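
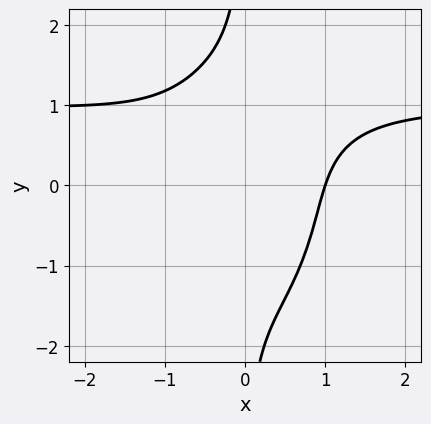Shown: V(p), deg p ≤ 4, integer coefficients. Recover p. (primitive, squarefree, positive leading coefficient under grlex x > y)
First, degree: no degree-3 curve has this shape, so deg p = 4.
Next, reading off the gridlines: the curve avoids every integer y-axis point in the box; it crosses the x-axis at the gridline x = 1.
Finally, fitting integer coefficients to these (and the overall shape) gives p.

2*x^3*y + x*y^3 - 2*x^3 + 2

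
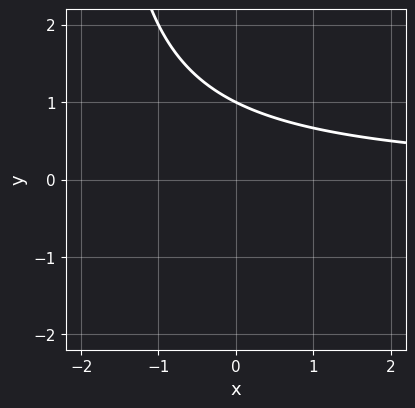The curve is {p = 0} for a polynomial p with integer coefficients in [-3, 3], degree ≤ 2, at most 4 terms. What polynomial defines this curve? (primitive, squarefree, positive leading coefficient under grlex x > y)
x*y + 2*y - 2

First, degree: no degree-1 curve has this shape, so deg p = 2.
Then, from the axis intercepts and sections: it misses every integer gridline on the x-axis; it crosses the y-axis at the gridline y = 1.
Finally, together with the visible shape, these determine p as stated.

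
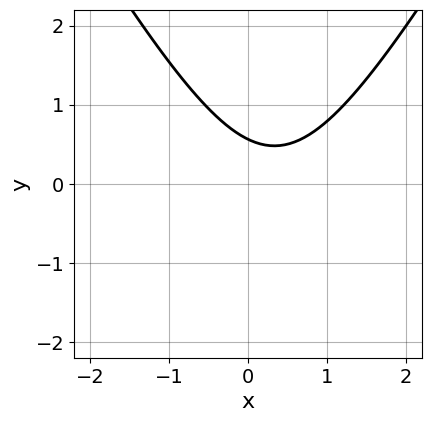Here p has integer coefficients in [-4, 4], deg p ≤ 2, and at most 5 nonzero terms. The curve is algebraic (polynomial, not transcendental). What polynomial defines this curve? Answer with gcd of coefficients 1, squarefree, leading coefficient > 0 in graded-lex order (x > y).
3*x^2 - y^2 - 2*x - 3*y + 2

1. Degree: no degree-1 curve has this shape, so deg p = 2.
2. Against the integer gridlines: the curve avoids every integer x-axis point in the box.
3. Fitting integer coefficients to these (and the overall shape) gives p.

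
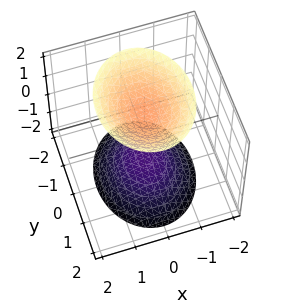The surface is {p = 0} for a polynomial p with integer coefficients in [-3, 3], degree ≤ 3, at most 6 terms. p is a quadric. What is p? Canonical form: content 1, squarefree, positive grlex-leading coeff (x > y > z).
I count 2 distinct pieces. Treating them together as one polynomial.
Degree: two separate bowl-shaped sheets opening away from each other; a quadric, so deg p = 2.
Symmetries: the y ↦ −y reflection is a symmetry, so y appears only in even powers; the x ↦ −x reflection is a symmetry, so x appears only in even powers; it's symmetric under z → −z, forcing even powers of z.
Against the integer gridlines: it misses every integer gridline on the x-axis; the surface avoids every integer y-axis point in the box.
Together with the visible shape, these determine p as stated.

3*x^2 + 2*y^2 - 2*z^2 + 3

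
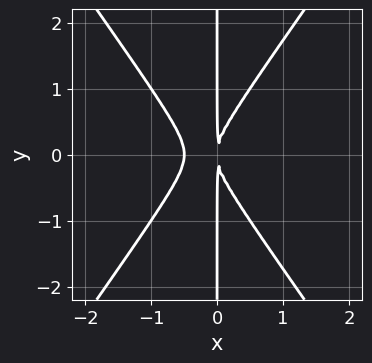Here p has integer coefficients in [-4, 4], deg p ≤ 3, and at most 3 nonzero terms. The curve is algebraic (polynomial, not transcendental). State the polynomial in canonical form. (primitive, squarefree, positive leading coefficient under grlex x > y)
2*x^3 - x*y^2 + x^2

(a) Degree: no degree-2 curve has this shape, so deg p = 3.
(b) Symmetries: mirror symmetry y ↦ −y ⇒ only even powers of y.
(c) From the visible intercepts: every point of the y-axis in the box is on the curve.
(d) Fitting integer coefficients to these (and the overall shape) gives p.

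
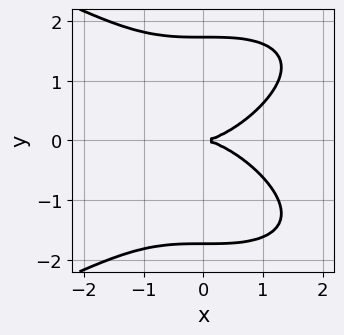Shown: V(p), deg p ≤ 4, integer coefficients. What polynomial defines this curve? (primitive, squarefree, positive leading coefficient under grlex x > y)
1. deg p = 4.
2. Symmetries: mirror symmetry y ↦ −y ⇒ only even powers of y.
3. Observable constraints: it meets the x-axis at x = 0 (among the integer gridlines); it crosses the y-axis at the gridline y = 0.
4. Together with the visible shape, these determine p as stated.

y^4 + x^3 - 3*y^2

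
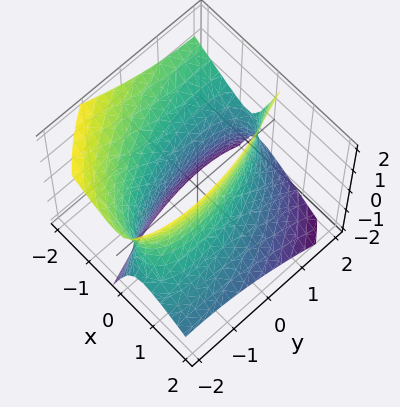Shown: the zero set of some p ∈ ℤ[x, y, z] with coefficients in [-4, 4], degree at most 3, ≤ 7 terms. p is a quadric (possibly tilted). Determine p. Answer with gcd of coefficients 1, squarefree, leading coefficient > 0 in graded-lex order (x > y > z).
3*x^2 + 2*x*y + 3*x*z + y^2 - z^2 - 3

(a) deg p = 2. A generic line meets the surface in up to 2 points.
(b) Against the integer gridlines: among the integer gridlines, it crosses the x-axis at x ∈ {-1, 1}; the surface avoids every integer z-axis point in the box.
(c) Fitting integer coefficients to these (and the overall shape) gives p.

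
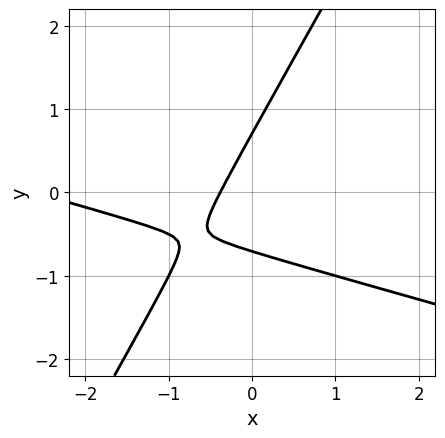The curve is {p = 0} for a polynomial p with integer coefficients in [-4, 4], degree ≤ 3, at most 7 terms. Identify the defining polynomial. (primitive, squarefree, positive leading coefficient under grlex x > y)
(a) deg p = 2. A generic line meets the curve in up to 2 points.
(b) Solving for integer coefficients yields p as stated.

x^2 + 3*x*y - 2*y^2 + 3*x + 1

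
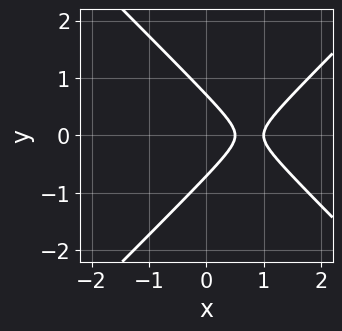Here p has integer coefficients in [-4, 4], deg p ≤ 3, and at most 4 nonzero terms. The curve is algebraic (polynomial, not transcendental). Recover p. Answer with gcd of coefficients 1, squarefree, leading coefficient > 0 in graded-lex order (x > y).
2*x^2 - 2*y^2 - 3*x + 1

First, the degree is 2 — a generic line meets the curve in up to 2 points.
Then, symmetries: mirror symmetry y ↦ −y ⇒ only even powers of y.
Next, from the visible intercepts: one x-axis crossing is at x = 1.
Finally, solving for integer coefficients yields p as stated.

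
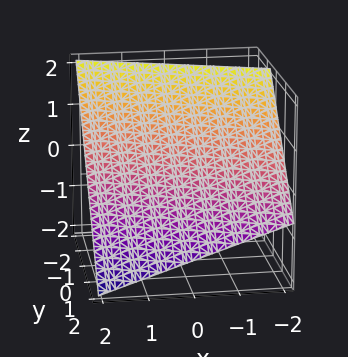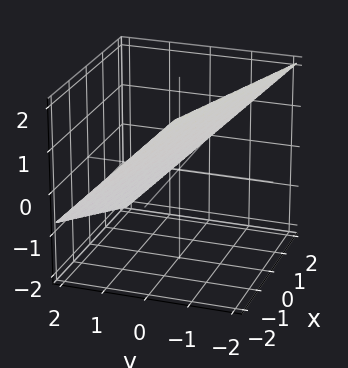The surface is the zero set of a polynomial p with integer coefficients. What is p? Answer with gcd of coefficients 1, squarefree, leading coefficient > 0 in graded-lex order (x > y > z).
x + 3*y + 3*z - 2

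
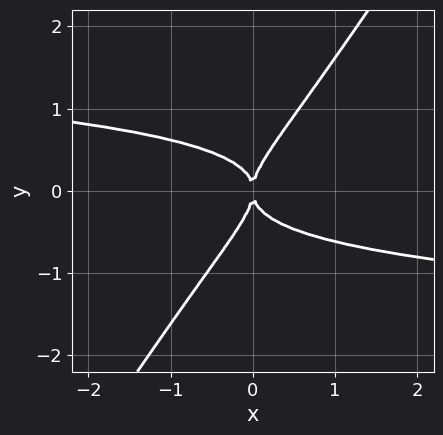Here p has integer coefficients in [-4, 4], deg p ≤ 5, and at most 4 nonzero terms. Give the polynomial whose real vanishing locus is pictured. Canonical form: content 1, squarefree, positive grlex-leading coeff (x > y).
3*x*y^3 - 2*y^4 + x^2

(a) The degree is 4 — no degree-3 curve has this shape.
(b) From the visible intercepts: it meets the x-axis at x = 0 (among the integer gridlines); one y-axis crossing is at y = 0.
(c) Matching integer coefficients to the picture gives p.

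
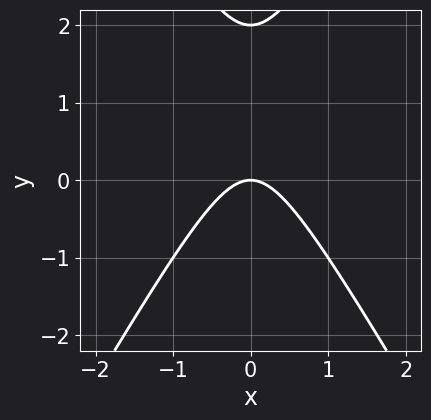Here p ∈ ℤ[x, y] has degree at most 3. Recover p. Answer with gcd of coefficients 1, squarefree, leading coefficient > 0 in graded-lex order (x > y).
3*x^2 - y^2 + 2*y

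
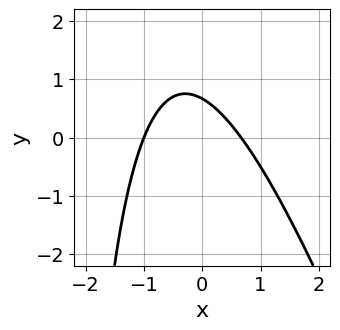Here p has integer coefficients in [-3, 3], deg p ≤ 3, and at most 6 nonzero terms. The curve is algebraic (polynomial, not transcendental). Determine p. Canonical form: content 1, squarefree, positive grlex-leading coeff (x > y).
First, degree: the shape is more complex than any degree-1 curve, so deg p = 2.
Next, against the integer gridlines: it crosses the x-axis at the gridline x = -1.
Finally, putting this together gives p.

3*x^2 + x*y + x + 3*y - 2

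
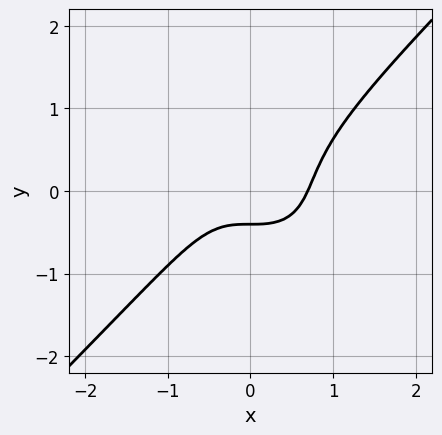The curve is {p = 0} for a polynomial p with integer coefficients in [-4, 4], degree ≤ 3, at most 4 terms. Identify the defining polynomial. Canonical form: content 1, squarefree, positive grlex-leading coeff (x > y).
3*x^3 - 3*y^3 - 2*y - 1

deg p = 3. The shape is more complex than any degree-2 curve.
Putting this together gives p.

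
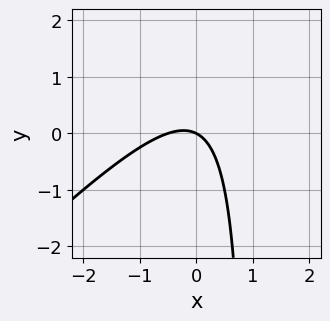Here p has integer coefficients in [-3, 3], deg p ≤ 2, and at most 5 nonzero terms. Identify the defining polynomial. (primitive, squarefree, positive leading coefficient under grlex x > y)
The degree is 2 — the shape is more complex than any degree-1 curve.
Observable constraints: it meets the y-axis at y = 0 (among the integer gridlines); one x-axis crossing is at x = 0.
These observations pin down the coefficients.

2*x^2 - 2*x*y + x + 2*y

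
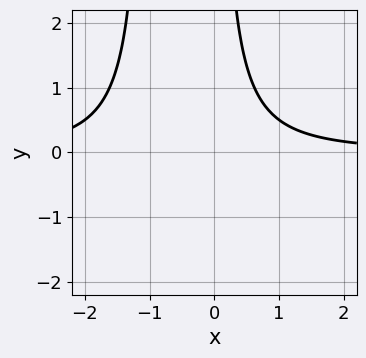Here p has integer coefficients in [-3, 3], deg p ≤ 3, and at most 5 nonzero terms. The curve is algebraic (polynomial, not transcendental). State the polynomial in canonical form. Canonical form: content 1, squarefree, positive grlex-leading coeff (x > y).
1. Degree: no degree-2 curve has this shape, so deg p = 3.
2. Observable constraints: it misses every integer gridline on the y-axis; it misses every integer gridline on the x-axis.
3. The integer polynomial consistent with all of this is the stated p.

x^2*y + x*y - 1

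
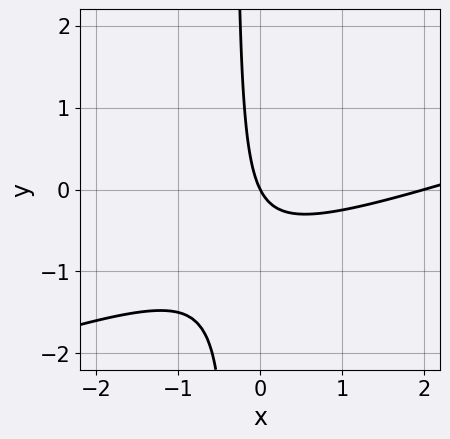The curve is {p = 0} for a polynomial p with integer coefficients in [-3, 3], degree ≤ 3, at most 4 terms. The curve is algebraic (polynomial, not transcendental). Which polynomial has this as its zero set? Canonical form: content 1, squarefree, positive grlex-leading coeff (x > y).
x^2 - 3*x*y - 2*x - y

(a) The degree is 2 — no degree-1 curve has this shape.
(b) Against the integer gridlines: it crosses the y-axis at the gridline y = 0; the x-axis gridline crossings are at x ∈ {0, 2}.
(c) Fitting integer coefficients to these (and the overall shape) gives p.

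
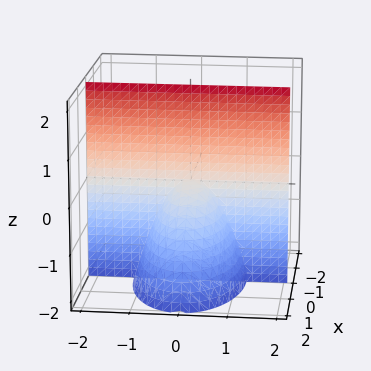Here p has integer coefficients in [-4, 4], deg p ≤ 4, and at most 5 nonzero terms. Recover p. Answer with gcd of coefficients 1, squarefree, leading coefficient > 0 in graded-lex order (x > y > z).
x^3 + 3*x*y^2 + 2*x*z

I count 2 distinct pieces.
Degree: no degree-2 surface has this shape, so deg p = 3.
From the visible intercepts: it crosses the x-axis at the gridline x = 0; the visible z-axis segment lies entirely on the surface; the visible y-axis segment lies entirely on the surface.
Together with the visible shape, these determine p as stated.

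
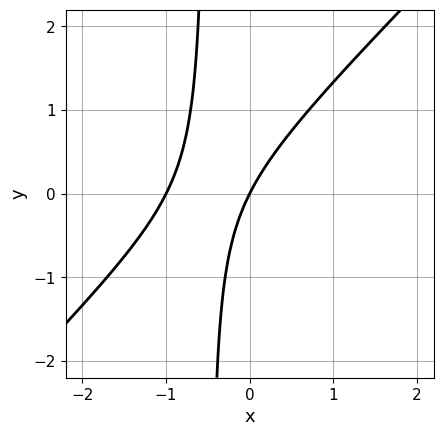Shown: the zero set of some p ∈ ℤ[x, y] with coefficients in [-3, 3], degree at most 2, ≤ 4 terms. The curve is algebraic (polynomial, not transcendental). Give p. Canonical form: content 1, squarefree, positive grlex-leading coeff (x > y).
(a) The degree is 2 — the shape is more complex than any degree-1 curve.
(b) Checking where it meets the axes: it meets the y-axis at y = 0 (among the integer gridlines); the x-axis gridline crossings are at x ∈ {-1, 0}.
(c) Matching integer coefficients to the picture gives p.

2*x^2 - 2*x*y + 2*x - y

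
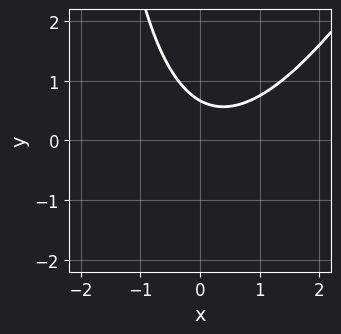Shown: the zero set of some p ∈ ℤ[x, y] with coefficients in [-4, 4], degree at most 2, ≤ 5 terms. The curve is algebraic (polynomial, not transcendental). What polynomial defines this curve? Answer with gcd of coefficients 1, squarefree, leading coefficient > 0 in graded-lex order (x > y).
1. deg p = 2. No degree-1 curve has this shape.
2. From the axis intercepts and sections: no x-intercept at any integer in the box.
3. These observations pin down the coefficients.

2*x^2 - x*y - x - 3*y + 2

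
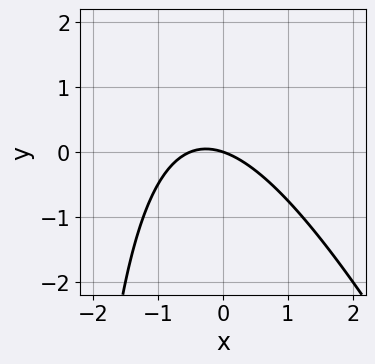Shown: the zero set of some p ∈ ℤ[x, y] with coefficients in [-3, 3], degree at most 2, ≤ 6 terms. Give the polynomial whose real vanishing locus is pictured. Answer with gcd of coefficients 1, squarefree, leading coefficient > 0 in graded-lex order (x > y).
2*x^2 + x*y + x + 3*y

(a) The degree is 2 — the shape is more complex than any degree-1 curve.
(b) From the axis intercepts and sections: it meets the y-axis at y = 0 (among the integer gridlines); it meets the x-axis at x = 0 (among the integer gridlines).
(c) Together with the visible shape, these determine p as stated.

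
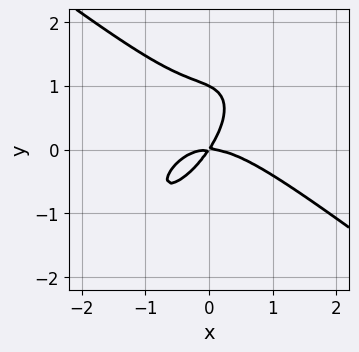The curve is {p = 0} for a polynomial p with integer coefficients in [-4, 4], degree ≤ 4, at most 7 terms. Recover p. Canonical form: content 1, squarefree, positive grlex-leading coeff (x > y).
1. Degree: a generic line meets the curve in up to 3 points, so deg p = 3.
2. Checking where it meets the axes: it crosses the x-axis at the gridline x = 0; among the integer gridlines, it crosses the y-axis at y ∈ {0, 1}.
3. Together with the visible shape, these determine p as stated.

2*x^3 - 2*x*y^2 + 2*y^3 + 3*x*y - 2*y^2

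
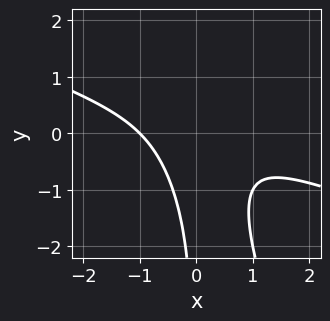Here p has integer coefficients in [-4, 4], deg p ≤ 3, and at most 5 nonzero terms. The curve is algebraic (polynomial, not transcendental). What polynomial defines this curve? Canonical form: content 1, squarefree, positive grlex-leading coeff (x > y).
1. Degree: a generic line meets the curve in up to 3 points, so deg p = 3.
2. Checking where it meets the axes: it crosses the x-axis at the gridline x = -1; no y-intercept at any integer in the box.
3. Matching integer coefficients to the picture gives p.

x^3 + 3*x^2*y + x*y^2 + 1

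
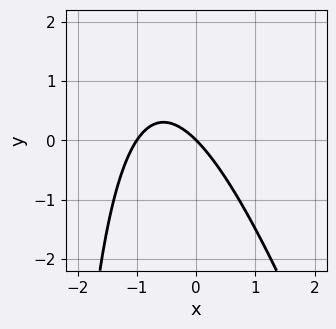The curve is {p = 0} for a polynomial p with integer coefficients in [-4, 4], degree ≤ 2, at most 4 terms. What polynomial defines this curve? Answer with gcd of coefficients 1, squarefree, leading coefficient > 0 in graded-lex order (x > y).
First, degree: a generic line meets the curve in up to 2 points, so deg p = 2.
Next, against the integer gridlines: the x-axis gridline crossings are at x ∈ {-1, 0}; it crosses the y-axis at the gridline y = 0.
Finally, assembling these constraints gives the stated polynomial.

3*x^2 + x*y + 3*x + 3*y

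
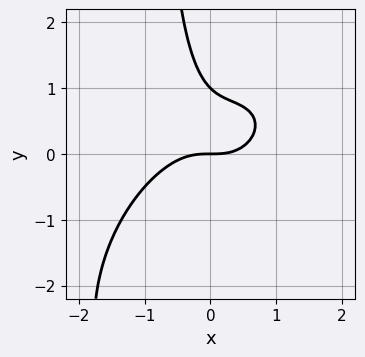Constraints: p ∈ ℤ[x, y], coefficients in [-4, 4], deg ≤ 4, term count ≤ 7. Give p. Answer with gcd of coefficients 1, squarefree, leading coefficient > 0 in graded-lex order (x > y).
x^3 - x^2*y + x*y^2 + y^2 - y

1. Degree: the shape is more complex than any degree-2 curve, so deg p = 3.
2. Observable constraints: one x-axis crossing is at x = 0; the y-axis gridline crossings are at y ∈ {0, 1}.
3. Fitting integer coefficients to these (and the overall shape) gives p.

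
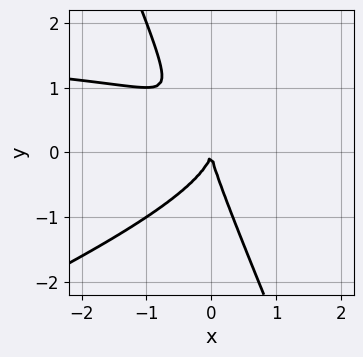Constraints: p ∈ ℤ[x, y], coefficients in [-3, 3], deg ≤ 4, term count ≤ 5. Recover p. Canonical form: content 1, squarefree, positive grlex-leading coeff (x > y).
First, deg p = 3. No degree-2 curve has this shape.
Next, against the integer gridlines: one y-axis crossing is at y = 0; it crosses the x-axis at the gridline x = 0.
Finally, these observations pin down the coefficients.

x^2*y - 2*x*y^2 - y^3 - 2*x^2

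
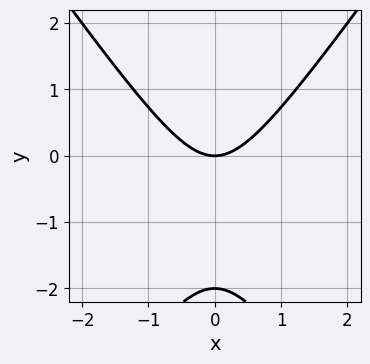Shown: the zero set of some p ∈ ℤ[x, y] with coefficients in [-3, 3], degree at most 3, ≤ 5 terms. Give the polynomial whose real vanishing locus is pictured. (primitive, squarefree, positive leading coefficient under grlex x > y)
1. The degree is 2 — the shape is more complex than any degree-1 curve.
2. Symmetries: mirror symmetry x ↦ −x ⇒ only even powers of x.
3. From the axis intercepts and sections: it meets the x-axis at x = 0 (among the integer gridlines); among the integer gridlines, it crosses the y-axis at y ∈ {-2, 0}.
4. Together with the visible shape, these determine p as stated.

2*x^2 - y^2 - 2*y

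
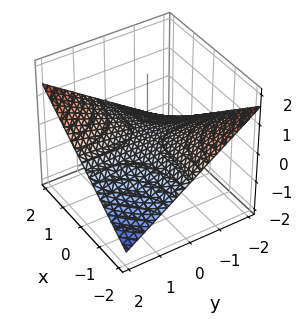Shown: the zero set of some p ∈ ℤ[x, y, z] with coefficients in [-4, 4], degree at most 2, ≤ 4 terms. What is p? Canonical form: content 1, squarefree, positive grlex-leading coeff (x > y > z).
x*y - 3*z

The degree is 2 — a saddle surface; a quadric.
Observable constraints: every point of the y-axis in the box is on the surface; the visible x-axis segment lies entirely on the surface.
Solving for integer coefficients yields p as stated.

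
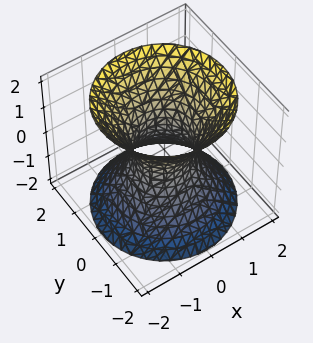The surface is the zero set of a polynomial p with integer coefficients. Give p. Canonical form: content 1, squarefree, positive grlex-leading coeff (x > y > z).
3*x^2 + 3*y^2 - 2*z^2 - 2

(a) deg p = 2.
(b) By symmetry, every cross-section ⟂ z is a circle, so x, y appear only via x² + y²; the z ↦ −z reflection is a symmetry, so z appears only in even powers.
(c) Against the integer gridlines: it misses every integer gridline on the z-axis; a circular section at z = 0 has radius between 0 and 1.
(d) Matching integer coefficients to the picture gives p.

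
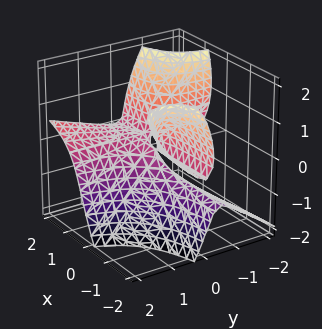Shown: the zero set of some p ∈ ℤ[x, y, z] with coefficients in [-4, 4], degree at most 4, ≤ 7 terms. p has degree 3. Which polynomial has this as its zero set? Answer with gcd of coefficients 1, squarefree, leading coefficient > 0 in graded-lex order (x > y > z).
(a) The picture has 2 separate pieces.
(b) deg p = 3.
(c) From the visible intercepts: every point of the x-axis in the box is on the surface; it crosses the y-axis at the gridline y = 0.
(d) Fitting integer coefficients to these (and the overall shape) gives p.

2*x*y^2 - 3*x*y*z - z^3 - x*z - 2*y^2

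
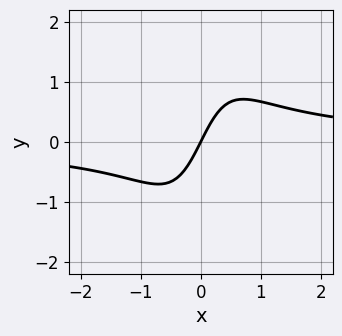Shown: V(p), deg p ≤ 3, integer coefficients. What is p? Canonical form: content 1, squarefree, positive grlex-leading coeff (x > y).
The degree is 3 — no degree-2 curve has this shape.
Against the integer gridlines: one y-axis crossing is at y = 0; it meets the x-axis at x = 0 (among the integer gridlines).
Putting this together gives p.

2*x^2*y - 2*x + y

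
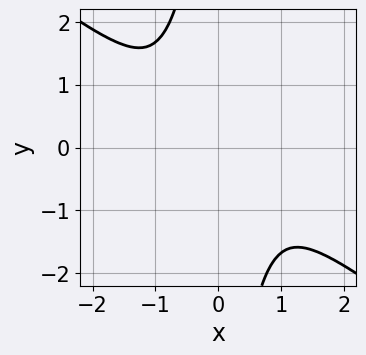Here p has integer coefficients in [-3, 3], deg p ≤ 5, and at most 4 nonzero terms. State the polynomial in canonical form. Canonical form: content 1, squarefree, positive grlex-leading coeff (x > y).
(a) The degree is 4 — a generic line meets the curve in up to 4 points.
(b) Solving for integer coefficients yields p as stated.

x^4 + 2*x*y^3 + 3*y^2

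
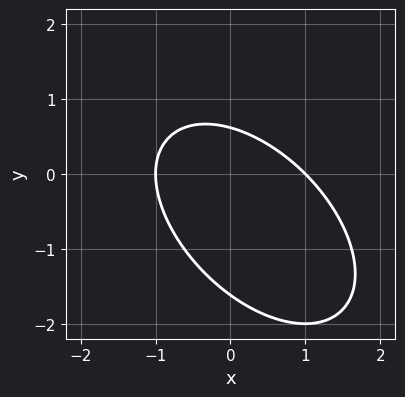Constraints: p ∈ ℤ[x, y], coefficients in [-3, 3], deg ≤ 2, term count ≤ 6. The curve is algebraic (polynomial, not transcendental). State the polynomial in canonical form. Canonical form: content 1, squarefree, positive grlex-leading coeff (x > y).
deg p = 2. No degree-1 curve has this shape.
Against the integer gridlines: among the integer gridlines, it crosses the x-axis at x ∈ {-1, 1}.
Together with the visible shape, these determine p as stated.

x^2 + x*y + y^2 + y - 1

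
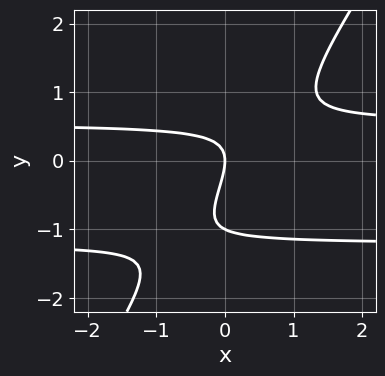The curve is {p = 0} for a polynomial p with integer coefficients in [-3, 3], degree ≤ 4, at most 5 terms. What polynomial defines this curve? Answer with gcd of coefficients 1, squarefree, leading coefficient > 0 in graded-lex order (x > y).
3*x*y^2 - 2*y^3 + 2*x*y - 2*y^2 - 2*x

deg p = 3. The shape is more complex than any degree-2 curve.
From the axis intercepts and sections: it crosses the x-axis at the gridline x = 0; among the integer gridlines, it crosses the y-axis at y ∈ {-1, 0}.
Assembling these constraints gives the stated polynomial.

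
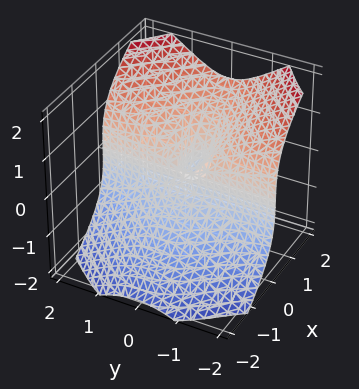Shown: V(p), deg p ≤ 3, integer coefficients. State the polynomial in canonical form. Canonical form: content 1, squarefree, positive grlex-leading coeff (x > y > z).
x^3 + 3*x*y^2 - 2*z^3 - x^2

(a) Degree: a generic line meets the surface in up to 3 points, so deg p = 3.
(b) Observable constraints: among the integer gridlines, it crosses the x-axis at x ∈ {0, 1}; it meets the z-axis at z = 0 (among the integer gridlines).
(c) Together with the visible shape, these determine p as stated.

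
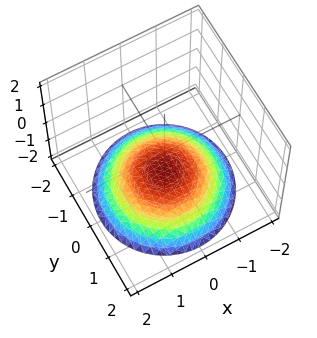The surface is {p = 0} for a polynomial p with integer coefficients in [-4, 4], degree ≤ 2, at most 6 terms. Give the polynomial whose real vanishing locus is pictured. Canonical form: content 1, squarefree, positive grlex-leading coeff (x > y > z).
x^2 + y^2 + 3*z + 3

1. The degree is 2 — a generic line meets the surface in up to 2 points.
2. Symmetries: every cross-section ⟂ z is a circle, so x, y appear only via x² + y².
3. From the axis intercepts and sections: no x-intercept at any integer in the box; one z-axis crossing is at z = -1; a circular section at z = -2 has radius between 1 and 2.
4. Assembling these constraints gives the stated polynomial.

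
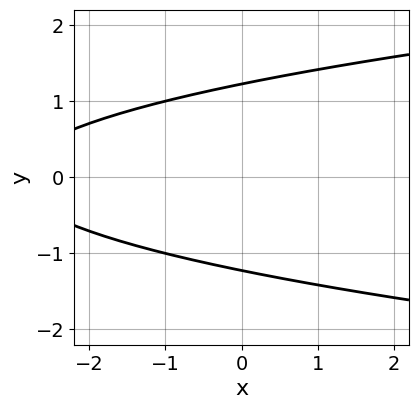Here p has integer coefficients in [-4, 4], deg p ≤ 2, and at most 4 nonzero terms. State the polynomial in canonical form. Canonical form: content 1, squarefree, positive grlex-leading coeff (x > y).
2*y^2 - x - 3

1. deg p = 2. No degree-1 curve has this shape.
2. Symmetries: mirror symmetry y ↦ −y ⇒ only even powers of y.
3. From the axis intercepts and sections: it misses every integer gridline on the x-axis.
4. Together with the visible shape, these determine p as stated.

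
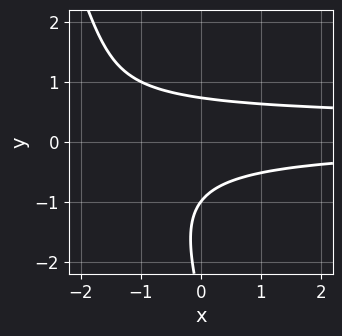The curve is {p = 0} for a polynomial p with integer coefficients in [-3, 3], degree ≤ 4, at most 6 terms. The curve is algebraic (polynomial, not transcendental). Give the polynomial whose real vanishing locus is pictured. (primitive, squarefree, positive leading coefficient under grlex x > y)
3*x*y^2 + y^3 - x*y + 3*y^2 - 2

First, deg p = 3. The shape is more complex than any degree-2 curve.
Next, from the visible intercepts: it meets the y-axis at y = -1 (among the integer gridlines); it misses every integer gridline on the x-axis.
Finally, putting this together gives p.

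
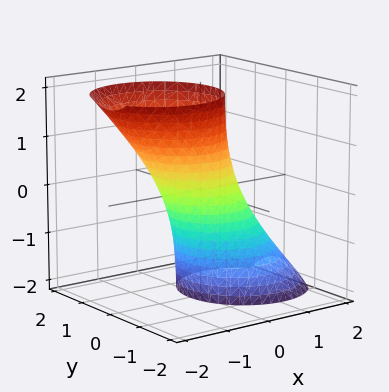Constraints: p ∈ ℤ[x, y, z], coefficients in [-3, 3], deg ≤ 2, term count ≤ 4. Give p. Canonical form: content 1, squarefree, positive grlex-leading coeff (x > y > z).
3*x^2 + 3*x*z + 3*y^2 - 2

1. deg p = 2. No degree-1 surface has this shape.
2. From the visible intercepts: no z-intercept at any integer in the box.
3. Solving for integer coefficients yields p as stated.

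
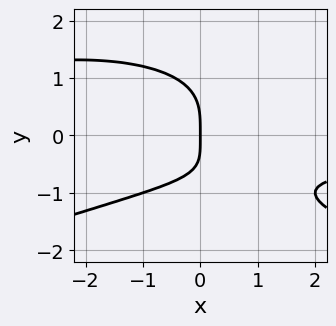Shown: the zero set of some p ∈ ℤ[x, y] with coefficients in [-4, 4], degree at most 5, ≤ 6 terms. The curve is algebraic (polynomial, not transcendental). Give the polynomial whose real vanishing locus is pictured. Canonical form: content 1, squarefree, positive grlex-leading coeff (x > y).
2*y^4 + x^2*y + 2*x*y + 3*x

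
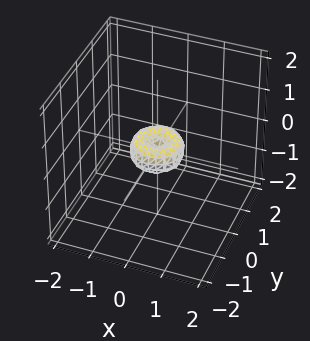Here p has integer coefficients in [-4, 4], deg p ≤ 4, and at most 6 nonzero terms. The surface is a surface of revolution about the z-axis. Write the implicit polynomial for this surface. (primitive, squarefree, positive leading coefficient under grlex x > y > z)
1. The degree is 4 — a generic line meets the surface in up to 4 points.
2. Symmetry: every cross-section ⟂ z is a circle, so x, y appear only via x² + y².
3. Against the integer gridlines: a circular section at z = 0 has radius between 0 and 1; it crosses the z-axis at the gridline z = 0.
4. Fitting integer coefficients to these (and the overall shape) gives p.

2*x^4 + 4*x^2*y^2 + 2*y^4 - x^2 - y^2 + z^2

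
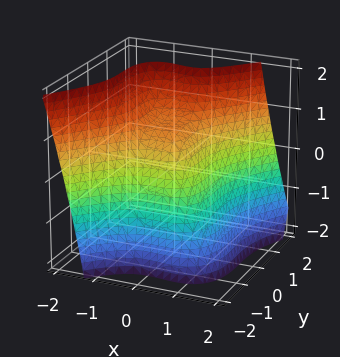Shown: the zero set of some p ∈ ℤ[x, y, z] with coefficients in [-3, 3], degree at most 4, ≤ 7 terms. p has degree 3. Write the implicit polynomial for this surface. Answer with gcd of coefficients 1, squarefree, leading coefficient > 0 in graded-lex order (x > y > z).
2*x^3 + x^2*z - y^3 + z - 1

Degree: the shape is more complex than any degree-2 surface, so deg p = 3.
From the visible intercepts: it crosses the y-axis at the gridline y = -1; it meets the z-axis at z = 1 (among the integer gridlines).
Assembling these constraints gives the stated polynomial.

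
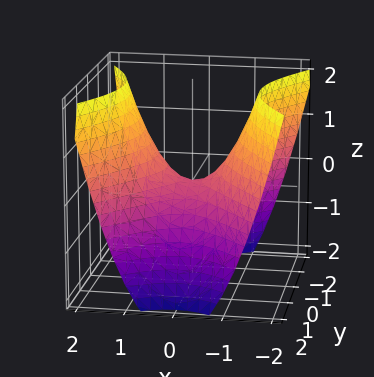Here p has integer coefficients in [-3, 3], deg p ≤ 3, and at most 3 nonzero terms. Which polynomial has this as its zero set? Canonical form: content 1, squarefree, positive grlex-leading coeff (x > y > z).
(a) The degree is 2 — a saddle surface; a quadric.
(b) Symmetries: it's symmetric under y → −y, forcing even powers of y; it's symmetric under x → −x, forcing even powers of x.
(c) Checking where it meets the axes: one z-axis crossing is at z = 0; one y-axis crossing is at y = 0; it meets the x-axis at x = 0 (among the integer gridlines).
(d) These observations pin down the coefficients.

3*x^2 - 2*y^2 - 3*z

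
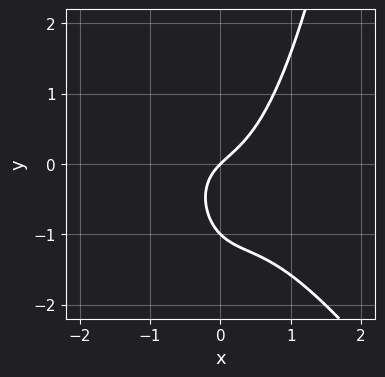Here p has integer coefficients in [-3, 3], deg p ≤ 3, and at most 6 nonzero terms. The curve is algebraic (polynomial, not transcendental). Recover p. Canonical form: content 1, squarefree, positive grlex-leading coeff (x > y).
Degree: the shape is more complex than any degree-2 curve, so deg p = 3.
From the axis intercepts and sections: the y-axis gridline crossings are at y ∈ {-1, 0}; it meets the x-axis at x = 0 (among the integer gridlines).
Putting this together gives p.

3*x^3 + 2*x^2*y - 2*y^2 + 2*x - 2*y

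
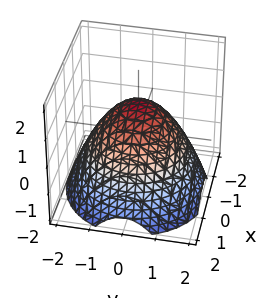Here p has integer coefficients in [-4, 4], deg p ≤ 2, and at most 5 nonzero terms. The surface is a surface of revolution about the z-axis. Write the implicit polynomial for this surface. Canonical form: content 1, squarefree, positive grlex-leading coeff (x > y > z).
2*x^2 + 2*y^2 + 3*z - 3

(a) Degree: the shape is more complex than any degree-1 surface, so deg p = 2.
(b) By symmetry, the surface is invariant under rotation about z: p = q(x² + y², z).
(c) Observable constraints: it meets the z-axis at z = 1 (among the integer gridlines); a circular section at z = -1 has radius between 1 and 2.
(d) Fitting integer coefficients to these (and the overall shape) gives p.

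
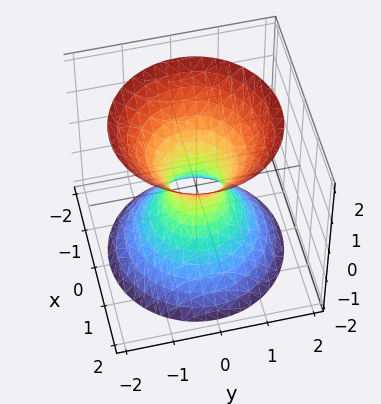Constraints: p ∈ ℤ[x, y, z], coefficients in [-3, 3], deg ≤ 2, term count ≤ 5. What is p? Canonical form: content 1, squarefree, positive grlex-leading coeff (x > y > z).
3*x^2 + 3*y^2 - 2*z^2 - 1

First, deg p = 2. An hourglass — one-sheet hyperboloid; a quadric.
Next, symmetries: the z ↦ −z reflection is a symmetry, so z appears only in even powers; the surface is invariant under rotation about z: p = q(x² + y², z).
Next, from the visible intercepts: no z-intercept at any integer in the box; a circular section at z = -2 has radius between 1 and 2.
Finally, matching integer coefficients to the picture gives p.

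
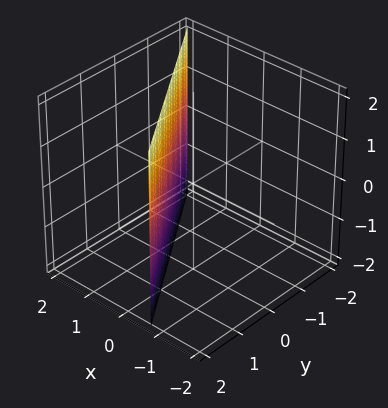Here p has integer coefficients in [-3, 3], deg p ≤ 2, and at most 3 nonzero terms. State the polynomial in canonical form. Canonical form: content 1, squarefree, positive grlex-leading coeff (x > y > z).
3*x + 2*y - 2

First, the degree is 1 — every cross-section is a straight line — this is a plane.
Next, from the axis intercepts and sections: one y-axis crossing is at y = 1; it misses every integer gridline on the z-axis.
Finally, these observations pin down the coefficients.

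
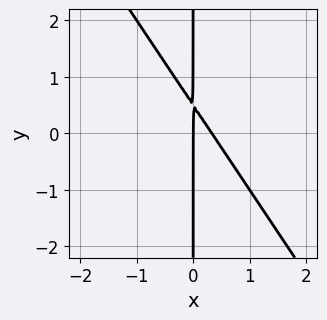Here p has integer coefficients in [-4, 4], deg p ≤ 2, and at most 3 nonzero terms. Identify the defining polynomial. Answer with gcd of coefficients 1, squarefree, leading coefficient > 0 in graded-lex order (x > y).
(a) Degree: a generic line meets the curve in up to 2 points, so deg p = 2.
(b) From the visible intercepts: the visible y-axis segment lies entirely on the curve; it crosses the x-axis at the gridline x = 0.
(c) Matching integer coefficients to the picture gives p.

3*x^2 + 2*x*y - x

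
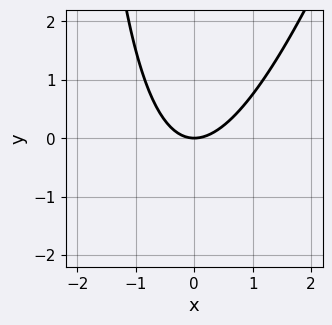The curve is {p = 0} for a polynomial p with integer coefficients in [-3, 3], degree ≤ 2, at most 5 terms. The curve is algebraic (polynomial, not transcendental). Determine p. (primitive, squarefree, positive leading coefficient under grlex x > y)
3*x^2 - x*y - 3*y

First, the degree is 2 — a generic line meets the curve in up to 2 points.
Next, observable constraints: it meets the x-axis at x = 0 (among the integer gridlines); it crosses the y-axis at the gridline y = 0.
Finally, these observations pin down the coefficients.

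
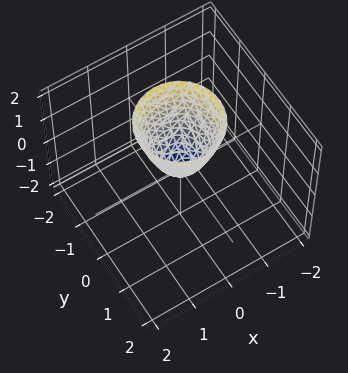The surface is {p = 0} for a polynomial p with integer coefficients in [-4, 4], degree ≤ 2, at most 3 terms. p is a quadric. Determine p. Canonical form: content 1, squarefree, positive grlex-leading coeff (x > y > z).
2*x^2 + 2*y^2 - z

(a) deg p = 2. A single bowl opening along one axis; a quadric.
(b) Symmetry: every cross-section ⟂ z is a circle, so x, y appear only via x² + y².
(c) From the axis intercepts and sections: a circular section at z = 1 has radius between 0 and 1; one y-axis crossing is at y = 0; it crosses the z-axis at the gridline z = 0; it meets the x-axis at x = 0 (among the integer gridlines).
(d) Putting this together gives p.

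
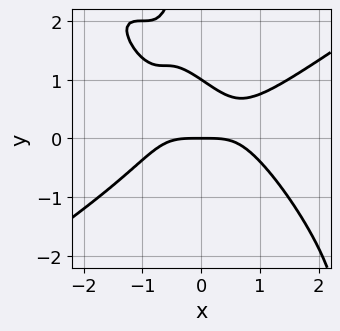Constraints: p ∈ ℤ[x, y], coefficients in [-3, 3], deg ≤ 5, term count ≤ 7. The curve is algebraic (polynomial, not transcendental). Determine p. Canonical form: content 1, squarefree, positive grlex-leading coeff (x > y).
2*x^4 - 3*x^2*y^2 - 2*x*y^3 - 3*y^2 + 3*y

1. The degree is 4 — a generic line meets the curve in up to 4 points.
2. Checking where it meets the axes: the y-axis gridline crossings are at y ∈ {0, 1}; one x-axis crossing is at x = 0.
3. Assembling these constraints gives the stated polynomial.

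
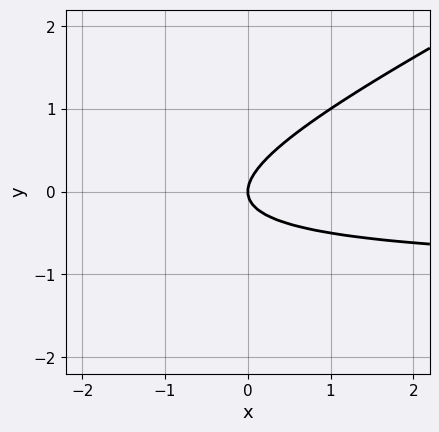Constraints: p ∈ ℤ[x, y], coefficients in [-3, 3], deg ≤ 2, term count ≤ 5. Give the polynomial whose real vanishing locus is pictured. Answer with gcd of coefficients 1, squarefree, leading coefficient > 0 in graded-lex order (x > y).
1. The degree is 2 — no degree-1 curve has this shape.
2. Against the integer gridlines: one y-axis crossing is at y = 0; it crosses the x-axis at the gridline x = 0.
3. Fitting integer coefficients to these (and the overall shape) gives p.

x*y - 2*y^2 + x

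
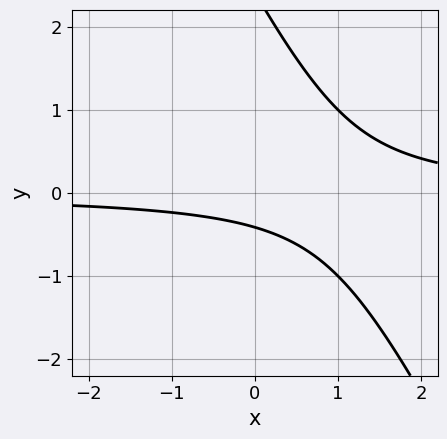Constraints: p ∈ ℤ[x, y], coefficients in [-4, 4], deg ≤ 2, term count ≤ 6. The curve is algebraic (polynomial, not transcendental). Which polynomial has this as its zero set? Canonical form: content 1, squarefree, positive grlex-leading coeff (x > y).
2*x*y + y^2 - 2*y - 1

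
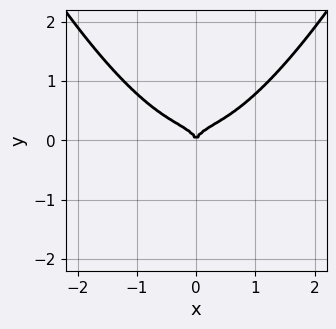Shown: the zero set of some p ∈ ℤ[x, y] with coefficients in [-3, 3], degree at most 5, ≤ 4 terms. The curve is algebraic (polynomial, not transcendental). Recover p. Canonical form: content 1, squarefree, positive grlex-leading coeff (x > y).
2*x^4 - 2*x^2*y - 3*y^3 + x^2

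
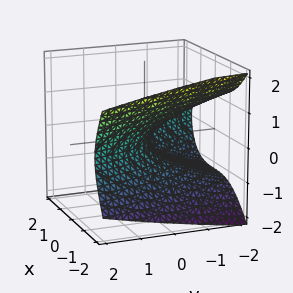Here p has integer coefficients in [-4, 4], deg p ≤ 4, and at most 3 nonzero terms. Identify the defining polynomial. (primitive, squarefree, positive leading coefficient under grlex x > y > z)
x^3 + 3*z^2 + 2*y

First, the degree is 3 — no degree-2 surface has this shape.
Then, from the axis intercepts and sections: it meets the y-axis at y = 0 (among the integer gridlines); one z-axis crossing is at z = 0.
Finally, solving for integer coefficients yields p as stated.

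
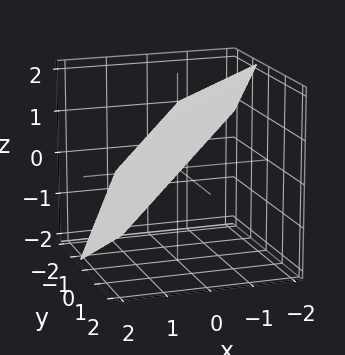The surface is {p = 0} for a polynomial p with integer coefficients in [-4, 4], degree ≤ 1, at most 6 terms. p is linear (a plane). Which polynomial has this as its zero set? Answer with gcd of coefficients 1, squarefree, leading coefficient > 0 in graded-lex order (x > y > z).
3*x - 3*y + 3*z - 2

1. Degree: every cross-section is a straight line — this is a plane, so deg p = 1.
2. Solving for integer coefficients yields p as stated.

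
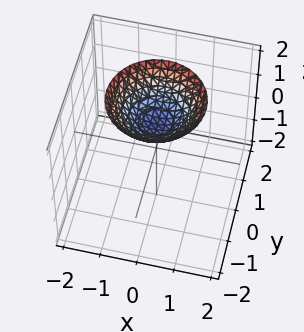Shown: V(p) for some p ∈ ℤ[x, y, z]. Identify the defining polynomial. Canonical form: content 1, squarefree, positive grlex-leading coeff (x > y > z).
2*x^2 + 2*y^2 - 3*z + 3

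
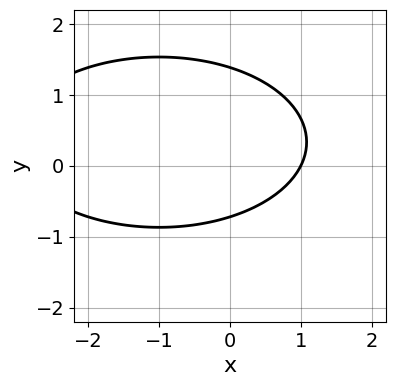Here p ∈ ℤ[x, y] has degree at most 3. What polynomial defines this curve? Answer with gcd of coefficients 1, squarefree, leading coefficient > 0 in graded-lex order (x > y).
1. Degree: a generic line meets the curve in up to 2 points, so deg p = 2.
2. From the axis intercepts and sections: it meets the x-axis at x = 1 (among the integer gridlines).
3. Putting this together gives p.

x^2 + 3*y^2 + 2*x - 2*y - 3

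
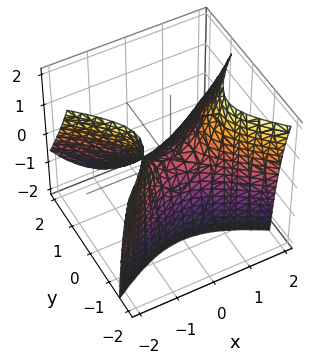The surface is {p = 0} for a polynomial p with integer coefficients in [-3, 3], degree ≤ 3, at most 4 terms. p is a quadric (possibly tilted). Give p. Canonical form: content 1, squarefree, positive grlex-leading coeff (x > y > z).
2*x^2 - 3*y^2 - 2*y*z - 2*z

(a) deg p = 2. A generic line meets the surface in up to 2 points.
(b) Reading off the gridlines: it crosses the z-axis at the gridline z = 0; it meets the x-axis at x = 0 (among the integer gridlines).
(c) The integer polynomial consistent with all of this is the stated p.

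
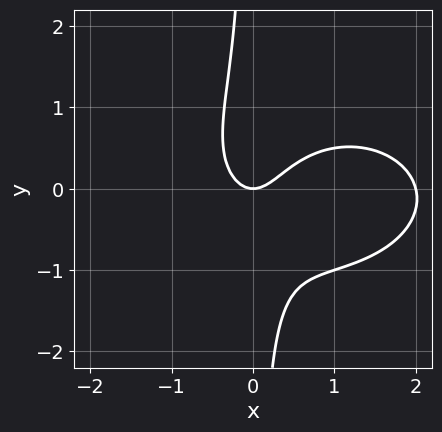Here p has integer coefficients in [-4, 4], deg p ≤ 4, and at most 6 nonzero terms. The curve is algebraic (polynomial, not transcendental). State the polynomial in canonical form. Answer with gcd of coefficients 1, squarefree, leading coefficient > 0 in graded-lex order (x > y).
First, deg p = 3.
Then, from the visible intercepts: the x-axis gridline crossings are at x ∈ {0, 2}; one y-axis crossing is at y = 0.
Finally, assembling these constraints gives the stated polynomial.

x^3 + 2*x*y^2 - 2*x^2 + y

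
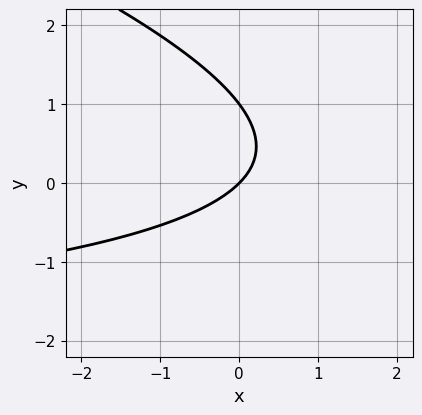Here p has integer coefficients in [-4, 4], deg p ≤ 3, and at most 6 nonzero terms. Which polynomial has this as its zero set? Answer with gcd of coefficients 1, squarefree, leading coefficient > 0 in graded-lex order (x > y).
1. deg p = 2.
2. Against the integer gridlines: among the integer gridlines, it crosses the y-axis at y ∈ {0, 1}; it crosses the x-axis at the gridline x = 0.
3. Assembling these constraints gives the stated polynomial.

x*y + 3*y^2 + 3*x - 3*y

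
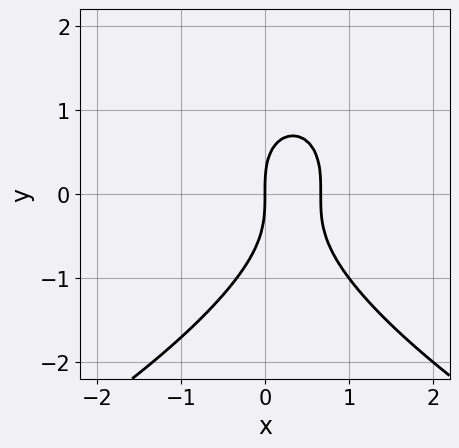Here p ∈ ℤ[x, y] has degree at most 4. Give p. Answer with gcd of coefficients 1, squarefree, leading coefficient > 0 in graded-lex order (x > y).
y^3 + 3*x^2 - 2*x

First, the degree is 3 — no degree-2 curve has this shape.
Then, checking where it meets the axes: it meets the y-axis at y = 0 (among the integer gridlines); it crosses the x-axis at the gridline x = 0.
Finally, these observations pin down the coefficients.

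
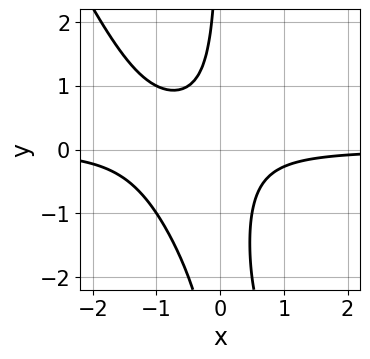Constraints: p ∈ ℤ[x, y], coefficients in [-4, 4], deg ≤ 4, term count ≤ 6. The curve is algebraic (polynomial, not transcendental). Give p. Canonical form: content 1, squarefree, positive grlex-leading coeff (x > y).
2*x^2*y + x*y^2 + 2*x*y + 1

(a) The degree is 3 — no degree-2 curve has this shape.
(b) Against the integer gridlines: no y-intercept at any integer in the box; it misses every integer gridline on the x-axis.
(c) Together with the visible shape, these determine p as stated.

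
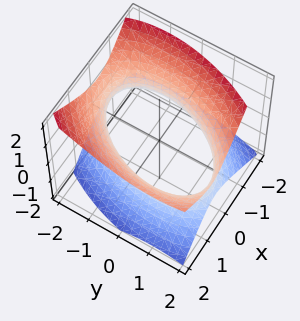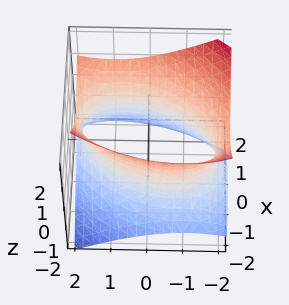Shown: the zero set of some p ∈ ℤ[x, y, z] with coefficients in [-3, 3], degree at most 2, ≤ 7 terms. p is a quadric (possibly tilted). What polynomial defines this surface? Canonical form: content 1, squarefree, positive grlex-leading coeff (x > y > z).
(a) The degree is 2 — no degree-1 surface has this shape.
(b) Against the integer gridlines: it misses every integer gridline on the z-axis.
(c) These observations pin down the coefficients.

2*x^2 - x*y - x*z + y^2 - 2*z^2 - 3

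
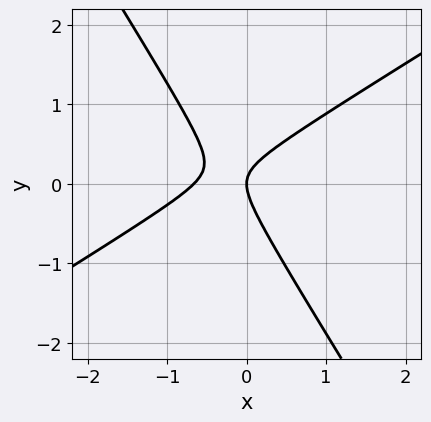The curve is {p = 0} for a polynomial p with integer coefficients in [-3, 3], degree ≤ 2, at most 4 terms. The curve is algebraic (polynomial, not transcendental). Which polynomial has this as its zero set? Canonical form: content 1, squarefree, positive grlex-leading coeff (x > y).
3*x^2 - 3*x*y - 3*y^2 + 2*x

(a) The degree is 2 — no degree-1 curve has this shape.
(b) Against the integer gridlines: one y-axis crossing is at y = 0; one x-axis crossing is at x = 0.
(c) Together with the visible shape, these determine p as stated.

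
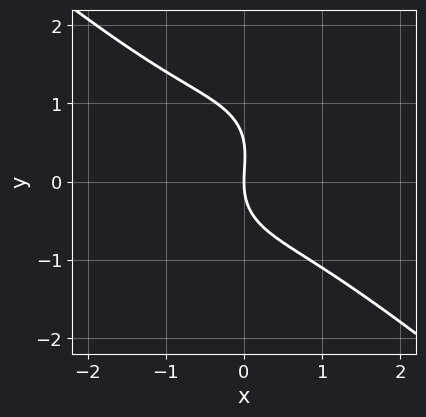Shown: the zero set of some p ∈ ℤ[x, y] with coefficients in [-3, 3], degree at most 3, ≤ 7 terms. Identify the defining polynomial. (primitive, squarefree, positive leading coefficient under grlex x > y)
2*x^3 + x^2*y + 2*y^3 - y^2 + 3*x

The degree is 3 — no degree-2 curve has this shape.
From the axis intercepts and sections: it meets the x-axis at x = 0 (among the integer gridlines); it meets the y-axis at y = 0 (among the integer gridlines).
Together with the visible shape, these determine p as stated.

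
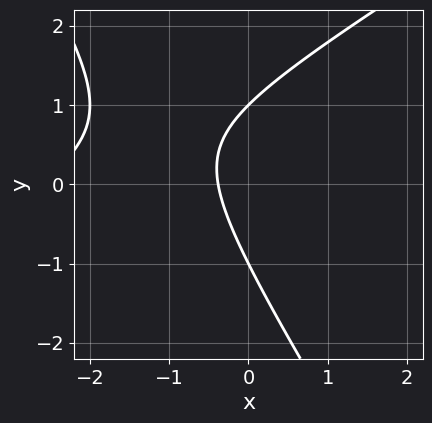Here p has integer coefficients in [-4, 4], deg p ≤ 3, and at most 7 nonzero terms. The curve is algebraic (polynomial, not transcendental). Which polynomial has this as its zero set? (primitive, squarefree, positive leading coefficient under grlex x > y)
x^2 - x*y - y^2 + 3*x + 1

(a) deg p = 2. No degree-1 curve has this shape.
(b) From the axis intercepts and sections: among the integer gridlines, it crosses the y-axis at y ∈ {-1, 1}.
(c) These observations pin down the coefficients.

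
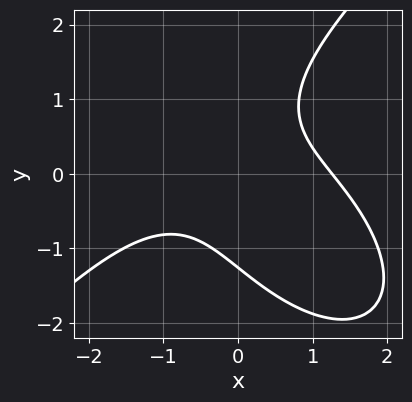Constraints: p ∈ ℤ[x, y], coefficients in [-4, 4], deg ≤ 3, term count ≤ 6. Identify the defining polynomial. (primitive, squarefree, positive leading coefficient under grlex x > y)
x^3 - y^3 + 3*x*y - 2

deg p = 3. A generic line meets the curve in up to 3 points.
Solving for integer coefficients yields p as stated.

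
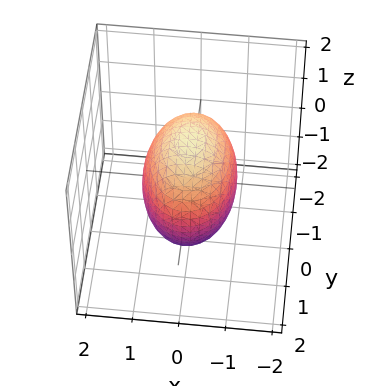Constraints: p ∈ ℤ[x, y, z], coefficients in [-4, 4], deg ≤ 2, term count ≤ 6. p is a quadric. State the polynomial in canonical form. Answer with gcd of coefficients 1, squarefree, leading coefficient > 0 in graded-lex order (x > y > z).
2*x^2 + y^2 + z^2 - 2

1. Degree: a closed, bounded, convex surface; a quadric, so deg p = 2.
2. Symmetries: it's symmetric under z → −z, forcing even powers of z; it's symmetric under x → −x, forcing even powers of x; mirror symmetry y ↦ −y ⇒ only even powers of y.
3. Observable constraints: the x-axis gridline crossings are at x ∈ {-1, 1}.
4. Solving for integer coefficients yields p as stated.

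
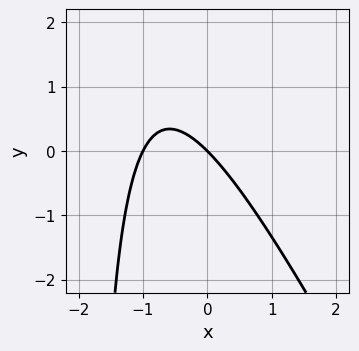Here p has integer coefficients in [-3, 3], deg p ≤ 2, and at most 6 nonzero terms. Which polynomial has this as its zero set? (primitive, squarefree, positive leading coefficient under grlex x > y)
(a) The degree is 2 — the shape is more complex than any degree-1 curve.
(b) From the axis intercepts and sections: among the integer gridlines, it crosses the x-axis at x ∈ {-1, 0}; one y-axis crossing is at y = 0.
(c) Assembling these constraints gives the stated polynomial.

2*x^2 + x*y + 2*x + 2*y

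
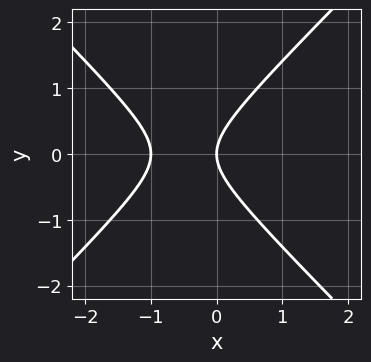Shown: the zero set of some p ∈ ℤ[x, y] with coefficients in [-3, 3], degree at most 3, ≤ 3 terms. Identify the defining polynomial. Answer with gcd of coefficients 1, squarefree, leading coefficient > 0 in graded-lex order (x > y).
x^2 - y^2 + x

deg p = 2. The shape is more complex than any degree-1 curve.
Symmetries: mirror symmetry y ↦ −y ⇒ only even powers of y.
From the axis intercepts and sections: among the integer gridlines, it crosses the x-axis at x ∈ {-1, 0}; it meets the y-axis at y = 0 (among the integer gridlines).
Matching integer coefficients to the picture gives p.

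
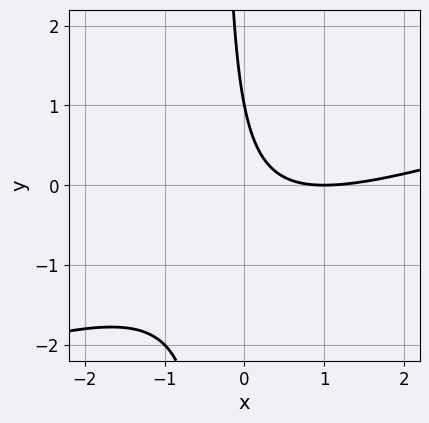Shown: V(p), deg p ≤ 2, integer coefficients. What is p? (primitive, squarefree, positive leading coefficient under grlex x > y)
1. Degree: no degree-1 curve has this shape, so deg p = 2.
2. From the visible intercepts: it meets the y-axis at y = 1 (among the integer gridlines); it meets the x-axis at x = 1 (among the integer gridlines).
3. Solving for integer coefficients yields p as stated.

x^2 - 3*x*y - 2*x - y + 1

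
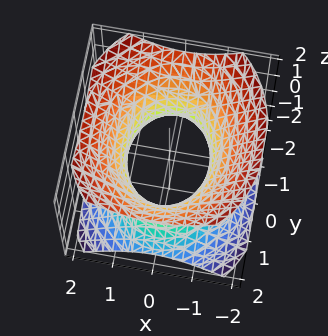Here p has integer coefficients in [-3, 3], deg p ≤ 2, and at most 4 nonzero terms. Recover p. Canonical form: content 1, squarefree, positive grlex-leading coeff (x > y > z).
3*x^2 + 2*y^2 - 3*z^2 - 3

deg p = 2.
Symmetries: the x ↦ −x reflection is a symmetry, so x appears only in even powers; mirror symmetry z ↦ −z ⇒ only even powers of z; mirror symmetry y ↦ −y ⇒ only even powers of y.
Observable constraints: the surface avoids every integer z-axis point in the box; the x-axis gridline crossings are at x ∈ {-1, 1}.
These observations pin down the coefficients.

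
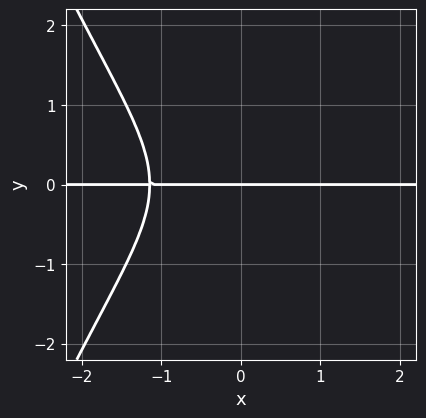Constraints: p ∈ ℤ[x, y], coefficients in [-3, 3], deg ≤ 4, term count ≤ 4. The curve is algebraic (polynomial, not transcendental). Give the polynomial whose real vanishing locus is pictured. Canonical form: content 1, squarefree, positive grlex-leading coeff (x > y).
First, degree: a generic line meets the curve in up to 4 points, so deg p = 4.
Then, observable constraints: it crosses the y-axis at the gridline y = 0; every point of the x-axis in the box is on the curve.
Finally, fitting integer coefficients to these (and the overall shape) gives p.

2*x^3*y + 3*y^3 + 3*y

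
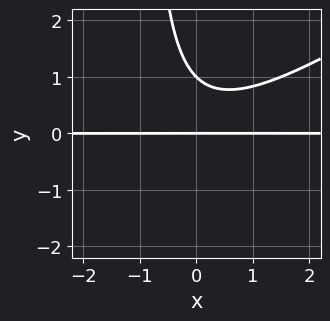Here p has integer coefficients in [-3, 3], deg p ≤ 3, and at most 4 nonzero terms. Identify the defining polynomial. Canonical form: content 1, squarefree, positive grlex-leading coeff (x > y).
2*x^2*y - 3*x*y^2 - 3*y^2 + 3*y

Degree: a generic line meets the curve in up to 3 points, so deg p = 3.
Observable constraints: among the integer gridlines, it crosses the y-axis at y ∈ {0, 1}; the visible x-axis segment lies entirely on the curve.
Matching integer coefficients to the picture gives p.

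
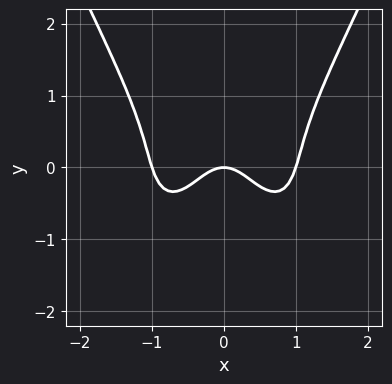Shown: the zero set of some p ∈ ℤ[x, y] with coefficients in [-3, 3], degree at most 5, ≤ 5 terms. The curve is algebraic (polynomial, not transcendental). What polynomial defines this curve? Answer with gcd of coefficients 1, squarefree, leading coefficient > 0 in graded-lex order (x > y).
3*x^4 - 2*y^3 - 3*x^2 - 2*y

1. The degree is 4 — the shape is more complex than any degree-3 curve.
2. Symmetries: the x ↦ −x reflection is a symmetry, so x appears only in even powers.
3. Reading off the gridlines: the x-axis gridline crossings are at x ∈ {-1, 0, 1}; it meets the y-axis at y = 0 (among the integer gridlines).
4. Putting this together gives p.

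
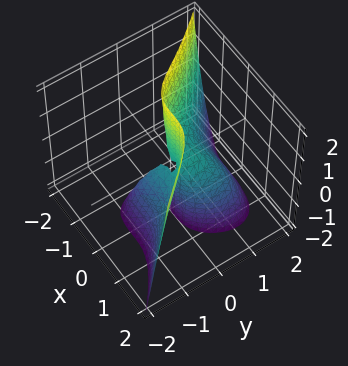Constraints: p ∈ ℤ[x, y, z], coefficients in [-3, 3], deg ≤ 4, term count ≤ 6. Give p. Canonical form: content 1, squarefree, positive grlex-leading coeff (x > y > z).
3*x^3 + 3*y^3 - x^2 - 2*y^2 + 3*y*z

Degree: no degree-2 surface has this shape, so deg p = 3.
Observable constraints: the visible z-axis segment lies entirely on the surface.
Putting this together gives p.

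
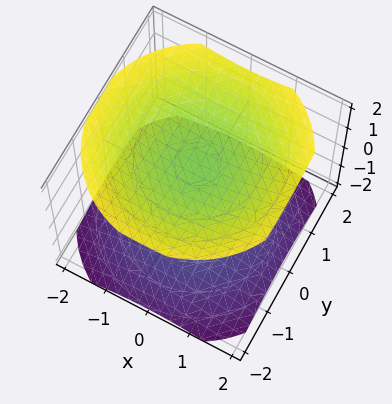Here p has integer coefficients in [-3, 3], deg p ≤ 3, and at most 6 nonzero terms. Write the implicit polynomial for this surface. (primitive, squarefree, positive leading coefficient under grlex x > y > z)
(a) The picture has 2 separate pieces. Treating them together as one polynomial.
(b) The degree is 2 — two sheets facing apart; a quadric.
(c) Symmetries: mirror symmetry z ↦ −z ⇒ only even powers of z; the surface is invariant under rotation about z: p = q(x² + y², z).
(d) Reading off the gridlines: no x-intercept at any integer in the box; it misses every integer gridline on the y-axis.
(e) Together with the visible shape, these determine p as stated.

x^2 + y^2 - 2*z^2 + 3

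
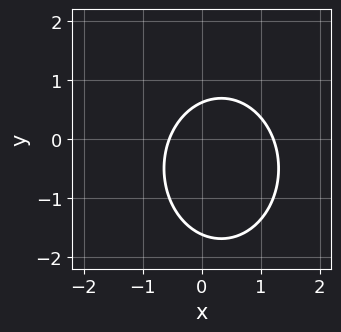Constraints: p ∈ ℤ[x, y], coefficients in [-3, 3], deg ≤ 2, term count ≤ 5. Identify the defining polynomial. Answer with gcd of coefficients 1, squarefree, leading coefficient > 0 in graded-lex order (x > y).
The degree is 2 — a generic line meets the curve in up to 2 points.
Matching integer coefficients to the picture gives p.

3*x^2 + 2*y^2 - 2*x + 2*y - 2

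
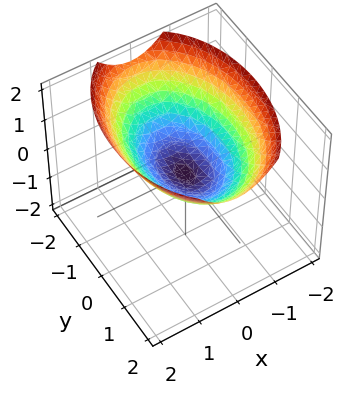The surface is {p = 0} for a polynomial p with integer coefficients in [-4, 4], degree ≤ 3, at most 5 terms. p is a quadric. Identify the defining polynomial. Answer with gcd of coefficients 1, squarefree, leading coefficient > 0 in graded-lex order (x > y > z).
(a) The degree is 2 — a single bowl opening along one axis; a quadric.
(b) Symmetries: the y ↦ −y reflection is a symmetry, so y appears only in even powers; it's symmetric under x → −x, forcing even powers of x.
(c) Observable constraints: it meets the y-axis at y = 0 (among the integer gridlines); it crosses the x-axis at the gridline x = 0; it crosses the z-axis at the gridline z = 0.
(d) Solving for integer coefficients yields p as stated.

2*x^2 + y^2 - 3*z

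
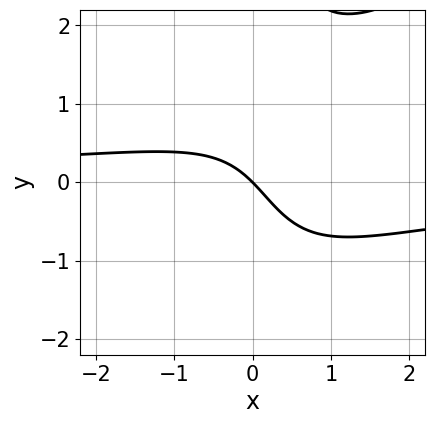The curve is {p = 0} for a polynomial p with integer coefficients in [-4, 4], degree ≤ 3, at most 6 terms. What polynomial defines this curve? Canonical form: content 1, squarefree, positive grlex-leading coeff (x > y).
The degree is 3 — no degree-2 curve has this shape.
From the visible intercepts: it meets the x-axis at x = 0 (among the integer gridlines); it crosses the y-axis at the gridline y = 0.
Fitting integer coefficients to these (and the overall shape) gives p.

2*x^2*y - 2*x*y^2 - 2*x*y + 3*x + 3*y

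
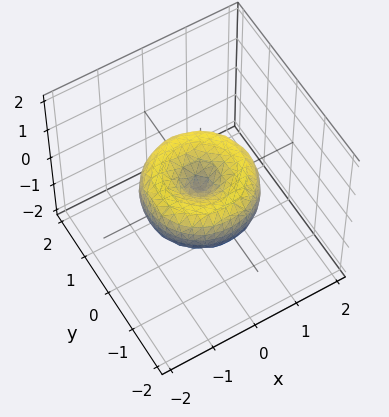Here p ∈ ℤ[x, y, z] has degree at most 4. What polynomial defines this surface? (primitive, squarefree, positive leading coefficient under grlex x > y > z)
2*x^4 + 4*x^2*y^2 + 2*y^4 - 3*x^2 - 3*y^2 + 3*z^2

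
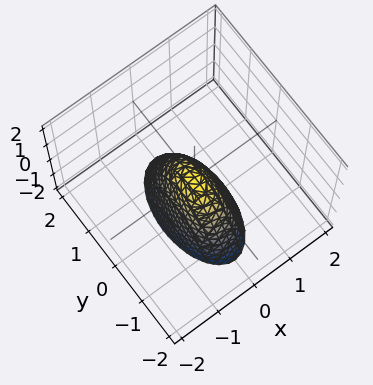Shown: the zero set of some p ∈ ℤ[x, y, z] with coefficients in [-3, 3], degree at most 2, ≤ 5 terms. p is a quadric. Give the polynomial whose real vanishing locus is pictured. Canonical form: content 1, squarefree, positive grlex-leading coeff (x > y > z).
First, the degree is 2 — a single bowl opening along one axis; a quadric.
Next, symmetries: mirror symmetry x ↦ −x ⇒ only even powers of x; it's symmetric under y → −y, forcing even powers of y.
Next, from the axis intercepts and sections: it meets the y-axis at y = 0 (among the integer gridlines); it crosses the x-axis at the gridline x = 0; it meets the z-axis at z = 0 (among the integer gridlines).
Finally, solving for integer coefficients yields p as stated.

3*x^2 + y^2 + z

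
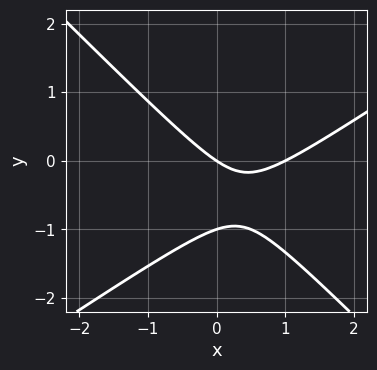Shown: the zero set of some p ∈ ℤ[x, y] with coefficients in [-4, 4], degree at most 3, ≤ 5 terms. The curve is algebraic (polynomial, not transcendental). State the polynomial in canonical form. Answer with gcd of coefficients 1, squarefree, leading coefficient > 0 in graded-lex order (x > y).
2*x^2 - x*y - 3*y^2 - 2*x - 3*y

(a) The degree is 2 — the shape is more complex than any degree-1 curve.
(b) Reading off the gridlines: the x-axis gridline crossings are at x ∈ {0, 1}; among the integer gridlines, it crosses the y-axis at y ∈ {-1, 0}.
(c) Solving for integer coefficients yields p as stated.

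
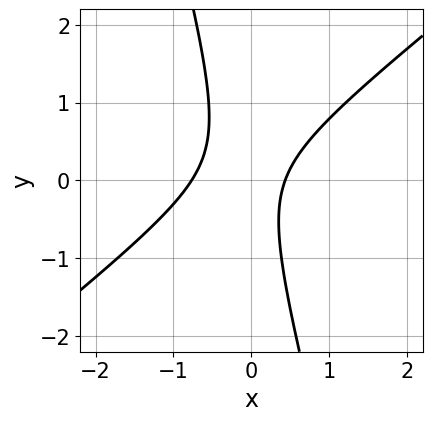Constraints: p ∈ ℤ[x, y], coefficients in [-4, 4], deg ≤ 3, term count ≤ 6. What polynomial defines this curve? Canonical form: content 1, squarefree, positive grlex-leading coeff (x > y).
3*x^2 - 3*x*y - y^2 + x - 1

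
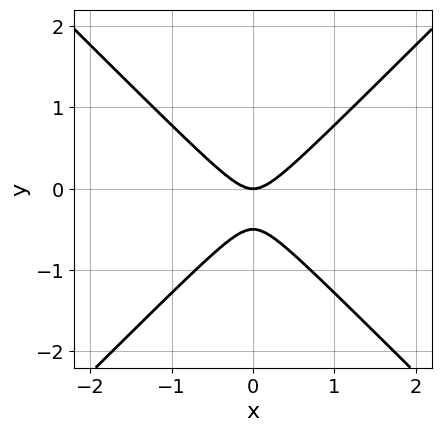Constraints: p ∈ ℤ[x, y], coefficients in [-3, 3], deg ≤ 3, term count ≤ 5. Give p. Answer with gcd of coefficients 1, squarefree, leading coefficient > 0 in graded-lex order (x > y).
2*x^2 - 2*y^2 - y

First, deg p = 2.
Then, symmetries: the x ↦ −x reflection is a symmetry, so x appears only in even powers.
Next, from the visible intercepts: one x-axis crossing is at x = 0; it crosses the y-axis at the gridline y = 0.
Finally, putting this together gives p.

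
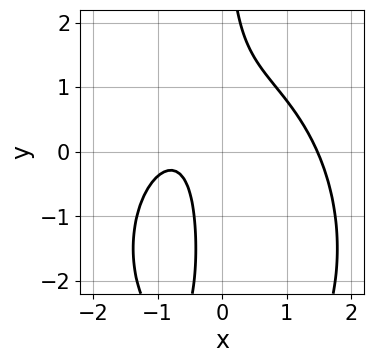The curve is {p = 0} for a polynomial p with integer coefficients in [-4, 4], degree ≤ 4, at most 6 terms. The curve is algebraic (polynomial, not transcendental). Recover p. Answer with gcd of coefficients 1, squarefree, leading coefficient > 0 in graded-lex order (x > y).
2*x^3 + x*y^2 + 3*x*y - 3*x - 2

1. The degree is 3 — a generic line meets the curve in up to 3 points.
2. From the axis intercepts and sections: the curve avoids every integer y-axis point in the box.
3. Assembling these constraints gives the stated polynomial.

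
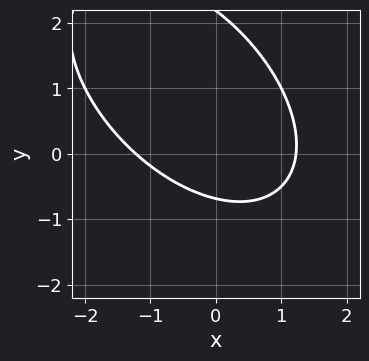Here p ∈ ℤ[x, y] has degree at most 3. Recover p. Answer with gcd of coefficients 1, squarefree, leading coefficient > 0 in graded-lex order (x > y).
(a) deg p = 2. A generic line meets the curve in up to 2 points.
(b) Putting this together gives p.

2*x^2 + 2*x*y + 2*y^2 - 3*y - 3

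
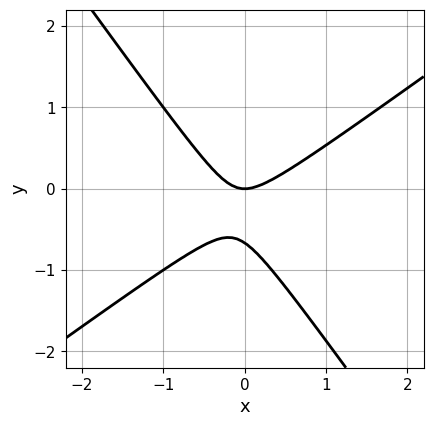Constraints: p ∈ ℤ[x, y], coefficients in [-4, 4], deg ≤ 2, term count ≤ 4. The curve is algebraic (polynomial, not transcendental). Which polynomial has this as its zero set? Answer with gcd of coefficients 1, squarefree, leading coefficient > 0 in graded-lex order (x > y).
(a) deg p = 2. No degree-1 curve has this shape.
(b) From the axis intercepts and sections: one x-axis crossing is at x = 0; it crosses the y-axis at the gridline y = 0.
(c) Matching integer coefficients to the picture gives p.

3*x^2 - 2*x*y - 3*y^2 - 2*y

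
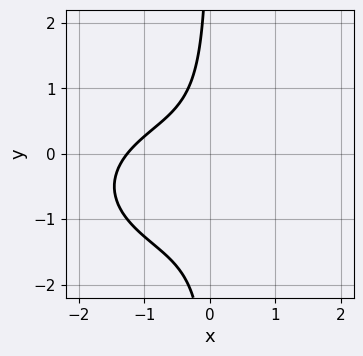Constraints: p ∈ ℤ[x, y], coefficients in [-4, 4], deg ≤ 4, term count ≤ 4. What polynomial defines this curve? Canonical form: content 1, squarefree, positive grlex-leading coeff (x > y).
x^3 + 3*x*y^2 + 3*x*y + 2

1. deg p = 3. The shape is more complex than any degree-2 curve.
2. Checking where it meets the axes: no y-intercept at any integer in the box.
3. Fitting integer coefficients to these (and the overall shape) gives p.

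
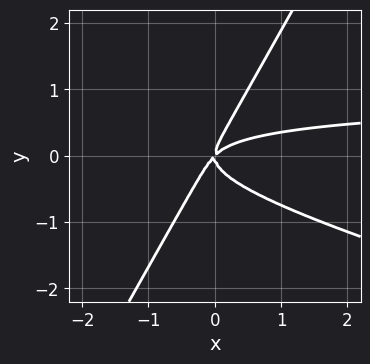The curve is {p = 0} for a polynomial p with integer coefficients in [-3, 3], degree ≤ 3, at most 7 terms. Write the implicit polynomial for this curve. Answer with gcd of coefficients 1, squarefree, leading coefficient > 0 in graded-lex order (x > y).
(a) Degree: a generic line meets the curve in up to 3 points, so deg p = 3.
(b) Checking where it meets the axes: it crosses the x-axis at the gridline x = 0; it crosses the y-axis at the gridline y = 0.
(c) Fitting integer coefficients to these (and the overall shape) gives p.

x^2*y + 3*x*y^2 - 2*y^3 - x^2 + x*y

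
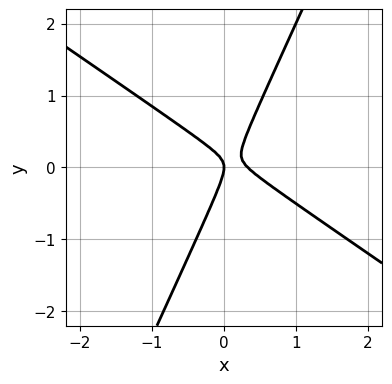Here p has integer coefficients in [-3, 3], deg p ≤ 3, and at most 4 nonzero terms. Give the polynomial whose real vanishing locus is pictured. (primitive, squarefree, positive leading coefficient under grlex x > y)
3*x^2 + 3*x*y - 2*y^2 - x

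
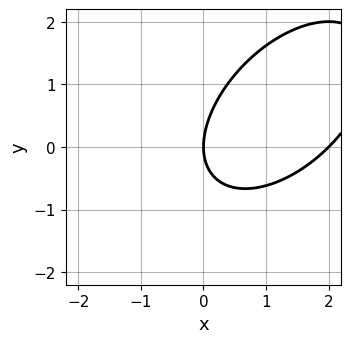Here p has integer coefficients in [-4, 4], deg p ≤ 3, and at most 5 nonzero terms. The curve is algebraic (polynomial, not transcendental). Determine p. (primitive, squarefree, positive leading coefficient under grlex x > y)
1. deg p = 2. No degree-1 curve has this shape.
2. From the visible intercepts: among the integer gridlines, it crosses the x-axis at x ∈ {0, 2}; it meets the y-axis at y = 0 (among the integer gridlines).
3. Fitting integer coefficients to these (and the overall shape) gives p.

x^2 - x*y + y^2 - 2*x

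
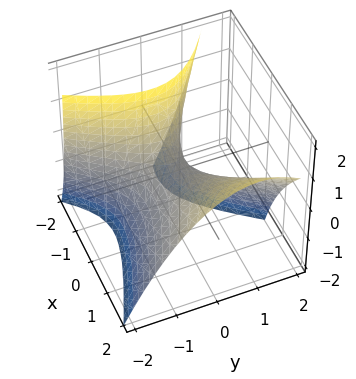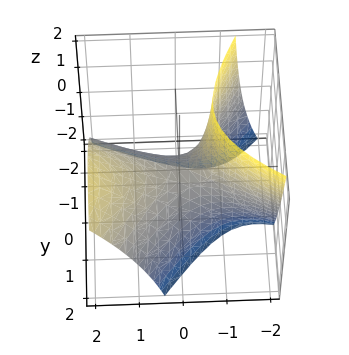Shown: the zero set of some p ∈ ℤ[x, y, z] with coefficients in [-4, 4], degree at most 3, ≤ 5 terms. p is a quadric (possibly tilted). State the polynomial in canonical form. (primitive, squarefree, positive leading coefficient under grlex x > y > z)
2*x^2 + 3*x*y - 3*x*z - 3*y^2 - 3*z

1. The degree is 2 — no degree-1 surface has this shape.
2. Checking where it meets the axes: it crosses the x-axis at the gridline x = 0; one y-axis crossing is at y = 0.
3. Together with the visible shape, these determine p as stated.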